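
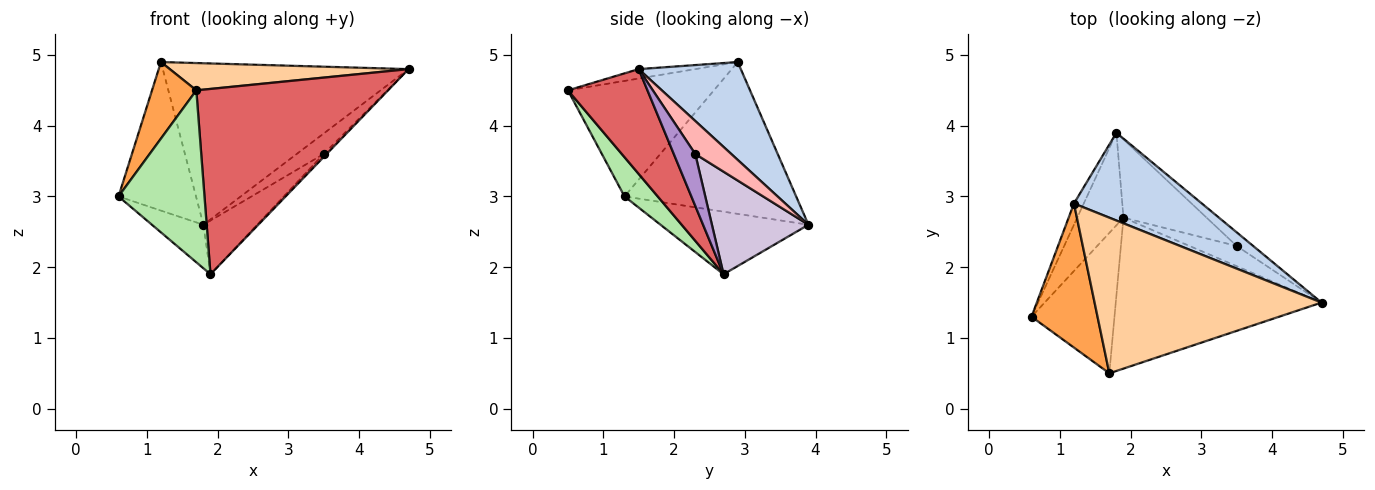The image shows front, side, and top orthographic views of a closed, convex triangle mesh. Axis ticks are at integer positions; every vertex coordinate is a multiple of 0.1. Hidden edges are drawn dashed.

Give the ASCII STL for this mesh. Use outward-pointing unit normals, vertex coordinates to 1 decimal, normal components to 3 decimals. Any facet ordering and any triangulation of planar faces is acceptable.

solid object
 facet normal -0.910 0.411 -0.059
  outer loop
   vertex 1.2 2.9 4.9
   vertex 1.8 3.9 2.6
   vertex 0.6 1.3 3.0
  endloop
 endfacet
 facet normal 0.343 0.825 0.448
  outer loop
   vertex 1.2 2.9 4.9
   vertex 4.7 1.5 4.8
   vertex 1.8 3.9 2.6
  endloop
 endfacet
 facet normal -0.840 -0.255 0.480
  outer loop
   vertex 1.7 0.5 4.5
   vertex 1.2 2.9 4.9
   vertex 0.6 1.3 3.0
  endloop
 endfacet
 facet normal -0.041 -0.173 0.984
  outer loop
   vertex 1.7 0.5 4.5
   vertex 4.7 1.5 4.8
   vertex 1.2 2.9 4.9
  endloop
 endfacet
 facet normal -0.774 0.269 -0.572
  outer loop
   vertex 1.9 2.7 1.9
   vertex 0.6 1.3 3.0
   vertex 1.8 3.9 2.6
  endloop
 endfacet
 facet normal 0.287 -0.742 -0.606
  outer loop
   vertex 1.9 2.7 1.9
   vertex 1.7 0.5 4.5
   vertex 0.6 1.3 3.0
  endloop
 endfacet
 facet normal 0.306 -0.738 -0.601
  outer loop
   vertex 1.9 2.7 1.9
   vertex 4.7 1.5 4.8
   vertex 1.7 0.5 4.5
  endloop
 endfacet
 facet normal 0.743 0.557 -0.371
  outer loop
   vertex 3.5 2.3 3.6
   vertex 1.8 3.9 2.6
   vertex 4.7 1.5 4.8
  endloop
 endfacet
 facet normal 0.736 0.100 -0.669
  outer loop
   vertex 3.5 2.3 3.6
   vertex 4.7 1.5 4.8
   vertex 1.9 2.7 1.9
  endloop
 endfacet
 facet normal 0.713 0.397 -0.578
  outer loop
   vertex 3.5 2.3 3.6
   vertex 1.9 2.7 1.9
   vertex 1.8 3.9 2.6
  endloop
 endfacet
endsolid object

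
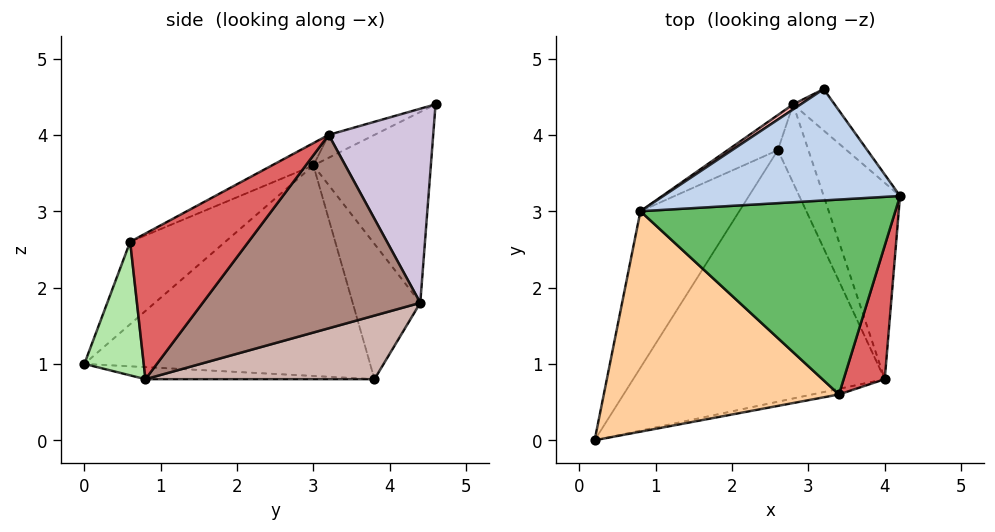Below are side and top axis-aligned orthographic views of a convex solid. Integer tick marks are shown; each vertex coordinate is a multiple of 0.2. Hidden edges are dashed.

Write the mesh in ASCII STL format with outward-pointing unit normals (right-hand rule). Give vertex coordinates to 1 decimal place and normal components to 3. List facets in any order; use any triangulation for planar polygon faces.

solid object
 facet normal -0.048 -0.022 -0.999
  outer loop
   vertex 4.0 0.8 0.8
   vertex 0.2 0.0 1.0
   vertex 2.6 3.8 0.8
  endloop
 endfacet
 facet normal -0.091 -0.333 0.939
  outer loop
   vertex 0.8 3.0 3.6
   vertex 4.2 3.2 4.0
   vertex 3.2 4.6 4.4
  endloop
 endfacet
 facet normal -0.793 0.481 -0.372
  outer loop
   vertex 0.8 3.0 3.6
   vertex 2.6 3.8 0.8
   vertex 0.2 0.0 1.0
  endloop
 endfacet
 facet normal -0.265 -0.601 0.754
  outer loop
   vertex 3.4 0.6 2.6
   vertex 0.8 3.0 3.6
   vertex 0.2 0.0 1.0
  endloop
 endfacet
 facet normal -0.078 -0.454 0.888
  outer loop
   vertex 3.4 0.6 2.6
   vertex 4.2 3.2 4.0
   vertex 0.8 3.0 3.6
  endloop
 endfacet
 facet normal 0.204 -0.978 -0.041
  outer loop
   vertex 3.4 0.6 2.6
   vertex 0.2 0.0 1.0
   vertex 4.0 0.8 0.8
  endloop
 endfacet
 facet normal 0.880 -0.405 0.248
  outer loop
   vertex 3.4 0.6 2.6
   vertex 4.0 0.8 0.8
   vertex 4.2 3.2 4.0
  endloop
 endfacet
 facet normal -0.560 0.828 0.022
  outer loop
   vertex 2.8 4.4 1.8
   vertex 0.8 3.0 3.6
   vertex 3.2 4.6 4.4
  endloop
 endfacet
 facet normal -0.700 0.666 -0.260
  outer loop
   vertex 2.8 4.4 1.8
   vertex 2.6 3.8 0.8
   vertex 0.8 3.0 3.6
  endloop
 endfacet
 facet normal 0.779 0.604 -0.166
  outer loop
   vertex 2.8 4.4 1.8
   vertex 3.2 4.6 4.4
   vertex 4.2 3.2 4.0
  endloop
 endfacet
 facet normal 0.860 0.381 -0.339
  outer loop
   vertex 2.8 4.4 1.8
   vertex 4.2 3.2 4.0
   vertex 4.0 0.8 0.8
  endloop
 endfacet
 facet normal 0.831 0.388 -0.399
  outer loop
   vertex 2.8 4.4 1.8
   vertex 4.0 0.8 0.8
   vertex 2.6 3.8 0.8
  endloop
 endfacet
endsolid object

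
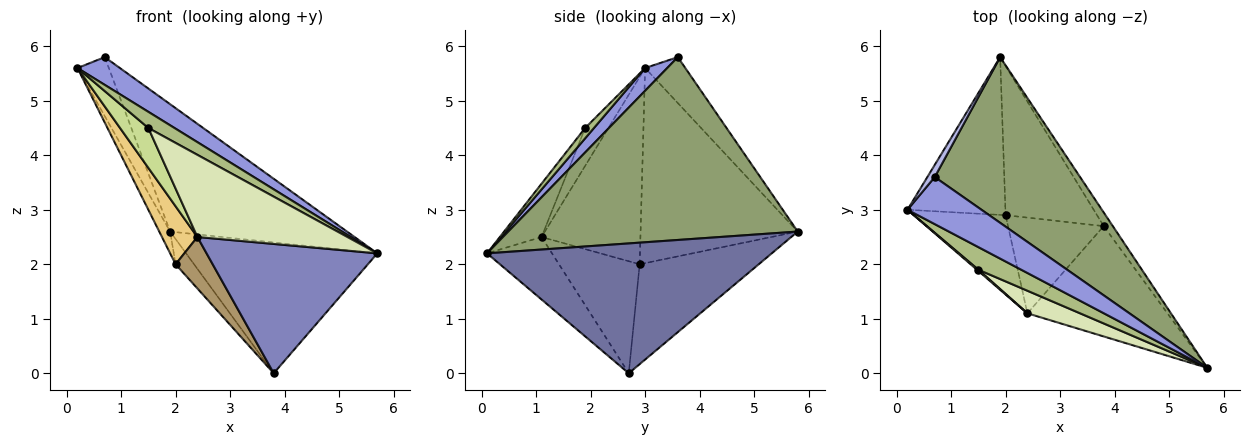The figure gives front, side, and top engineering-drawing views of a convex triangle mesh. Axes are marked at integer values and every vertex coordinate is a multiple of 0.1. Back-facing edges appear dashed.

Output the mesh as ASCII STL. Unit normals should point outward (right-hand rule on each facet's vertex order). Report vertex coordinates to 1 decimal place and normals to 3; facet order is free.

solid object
 facet normal 0.829 0.557 -0.058
  outer loop
   vertex 3.8 2.7 0.0
   vertex 1.9 5.8 2.6
   vertex 5.7 0.1 2.2
  endloop
 endfacet
 facet normal -0.278 -0.731 -0.623
  outer loop
   vertex 2.4 1.1 2.5
   vertex 3.8 2.7 0.0
   vertex 5.7 0.1 2.2
  endloop
 endfacet
 facet normal 0.256 -0.491 0.833
  outer loop
   vertex 0.7 3.6 5.8
   vertex 0.2 3.0 5.6
   vertex 5.7 0.1 2.2
  endloop
 endfacet
 facet normal -0.782 0.610 0.126
  outer loop
   vertex 0.7 3.6 5.8
   vertex 1.9 5.8 2.6
   vertex 0.2 3.0 5.6
  endloop
 endfacet
 facet normal 0.706 0.431 0.561
  outer loop
   vertex 0.7 3.6 5.8
   vertex 5.7 0.1 2.2
   vertex 1.9 5.8 2.6
  endloop
 endfacet
 facet normal 0.193 -0.571 0.798
  outer loop
   vertex 1.5 1.9 4.5
   vertex 5.7 0.1 2.2
   vertex 0.2 3.0 5.6
  endloop
 endfacet
 facet normal -0.634 -0.773 0.024
  outer loop
   vertex 1.5 1.9 4.5
   vertex 0.2 3.0 5.6
   vertex 2.4 1.1 2.5
  endloop
 endfacet
 facet normal -0.259 -0.931 0.256
  outer loop
   vertex 1.5 1.9 4.5
   vertex 2.4 1.1 2.5
   vertex 5.7 0.1 2.2
  endloop
 endfacet
 facet normal -0.718 -0.330 -0.613
  outer loop
   vertex 2.0 2.9 2.0
   vertex 3.8 2.7 0.0
   vertex 2.4 1.1 2.5
  endloop
 endfacet
 facet normal -0.733 0.114 -0.671
  outer loop
   vertex 2.0 2.9 2.0
   vertex 1.9 5.8 2.6
   vertex 3.8 2.7 0.0
  endloop
 endfacet
 facet normal -0.855 -0.306 -0.419
  outer loop
   vertex 2.0 2.9 2.0
   vertex 2.4 1.1 2.5
   vertex 0.2 3.0 5.6
  endloop
 endfacet
 facet normal -0.892 0.062 -0.448
  outer loop
   vertex 2.0 2.9 2.0
   vertex 0.2 3.0 5.6
   vertex 1.9 5.8 2.6
  endloop
 endfacet
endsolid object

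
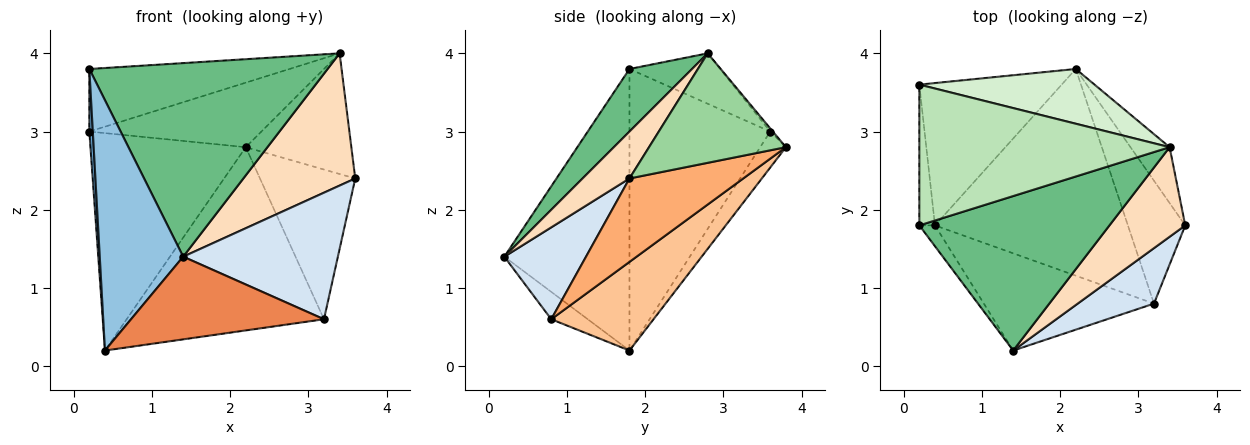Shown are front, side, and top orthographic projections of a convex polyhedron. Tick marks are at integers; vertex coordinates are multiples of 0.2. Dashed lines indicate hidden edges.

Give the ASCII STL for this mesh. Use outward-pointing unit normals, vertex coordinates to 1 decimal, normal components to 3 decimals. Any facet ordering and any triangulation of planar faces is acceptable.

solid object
 facet normal -0.998 -0.025 -0.055
  outer loop
   vertex 0.2 1.8 3.8
   vertex 0.2 3.6 3.0
   vertex 0.4 1.8 0.2
  endloop
 endfacet
 facet normal -0.831 -0.554 -0.046
  outer loop
   vertex 0.2 1.8 3.8
   vertex 0.4 1.8 0.2
   vertex 1.4 0.2 1.4
  endloop
 endfacet
 facet normal -0.137 0.829 -0.543
  outer loop
   vertex 2.2 3.8 2.8
   vertex 0.4 1.8 0.2
   vertex 0.2 3.6 3.0
  endloop
 endfacet
 facet normal 0.435 -0.825 0.361
  outer loop
   vertex 3.2 0.8 0.6
   vertex 3.6 1.8 2.4
   vertex 1.4 0.2 1.4
  endloop
 endfacet
 facet normal -0.122 -0.643 -0.756
  outer loop
   vertex 3.2 0.8 0.6
   vertex 1.4 0.2 1.4
   vertex 0.4 1.8 0.2
  endloop
 endfacet
 facet normal 0.678 0.568 -0.466
  outer loop
   vertex 3.2 0.8 0.6
   vertex 2.2 3.8 2.8
   vertex 3.6 1.8 2.4
  endloop
 endfacet
 facet normal 0.325 0.627 -0.708
  outer loop
   vertex 3.2 0.8 0.6
   vertex 0.4 1.8 0.2
   vertex 2.2 3.8 2.8
  endloop
 endfacet
 facet normal 0.328 -0.782 0.530
  outer loop
   vertex 3.4 2.8 4.0
   vertex 1.4 0.2 1.4
   vertex 3.6 1.8 2.4
  endloop
 endfacet
 facet normal 0.201 -0.766 0.611
  outer loop
   vertex 3.4 2.8 4.0
   vertex 0.2 1.8 3.8
   vertex 1.4 0.2 1.4
  endloop
 endfacet
 facet normal 0.762 0.588 -0.272
  outer loop
   vertex 3.4 2.8 4.0
   vertex 3.6 1.8 2.4
   vertex 2.2 3.8 2.8
  endloop
 endfacet
 facet normal -0.181 0.399 0.899
  outer loop
   vertex 3.4 2.8 4.0
   vertex 0.2 3.6 3.0
   vertex 0.2 1.8 3.8
  endloop
 endfacet
 facet normal -0.012 0.762 0.647
  outer loop
   vertex 3.4 2.8 4.0
   vertex 2.2 3.8 2.8
   vertex 0.2 3.6 3.0
  endloop
 endfacet
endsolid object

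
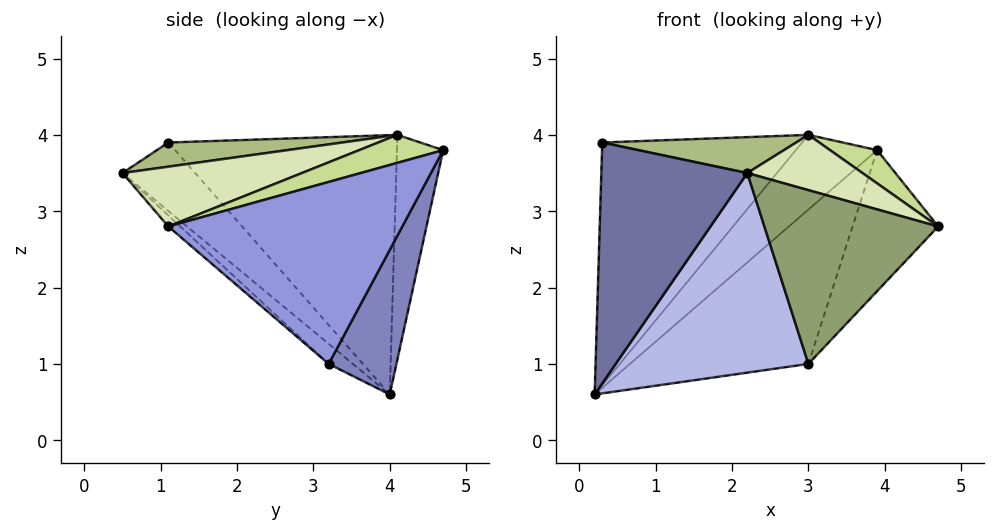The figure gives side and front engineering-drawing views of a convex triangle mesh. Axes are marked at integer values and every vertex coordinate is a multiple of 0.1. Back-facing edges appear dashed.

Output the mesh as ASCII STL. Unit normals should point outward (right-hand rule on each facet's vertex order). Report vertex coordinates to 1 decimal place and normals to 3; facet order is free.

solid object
 facet normal -0.352 -0.708 -0.612
  outer loop
   vertex 0.3 1.1 3.9
   vertex 0.2 4.0 0.6
   vertex 2.2 0.5 3.5
  endloop
 endfacet
 facet normal 0.302 0.796 -0.524
  outer loop
   vertex 3.0 3.2 1.0
   vertex 0.2 4.0 0.6
   vertex 3.9 4.7 3.8
  endloop
 endfacet
 facet normal 0.845 0.309 -0.437
  outer loop
   vertex 3.0 3.2 1.0
   vertex 3.9 4.7 3.8
   vertex 4.7 1.1 2.8
  endloop
 endfacet
 facet normal -0.083 -0.664 -0.743
  outer loop
   vertex 3.0 3.2 1.0
   vertex 2.2 0.5 3.5
   vertex 0.2 4.0 0.6
  endloop
 endfacet
 facet normal -0.046 -0.671 -0.740
  outer loop
   vertex 3.0 3.2 1.0
   vertex 4.7 1.1 2.8
   vertex 2.2 0.5 3.5
  endloop
 endfacet
 facet normal 0.152 -0.169 0.974
  outer loop
   vertex 3.0 4.1 4.0
   vertex 0.3 1.1 3.9
   vertex 2.2 0.5 3.5
  endloop
 endfacet
 facet normal 0.329 -0.184 0.926
  outer loop
   vertex 3.0 4.1 4.0
   vertex 4.7 1.1 2.8
   vertex 3.9 4.7 3.8
  endloop
 endfacet
 facet normal 0.308 -0.198 0.931
  outer loop
   vertex 3.0 4.1 4.0
   vertex 2.2 0.5 3.5
   vertex 4.7 1.1 2.8
  endloop
 endfacet
 facet normal -0.462 0.812 0.357
  outer loop
   vertex 3.0 4.1 4.0
   vertex 3.9 4.7 3.8
   vertex 0.2 4.0 0.6
  endloop
 endfacet
 facet normal -0.646 0.564 0.515
  outer loop
   vertex 3.0 4.1 4.0
   vertex 0.2 4.0 0.6
   vertex 0.3 1.1 3.9
  endloop
 endfacet
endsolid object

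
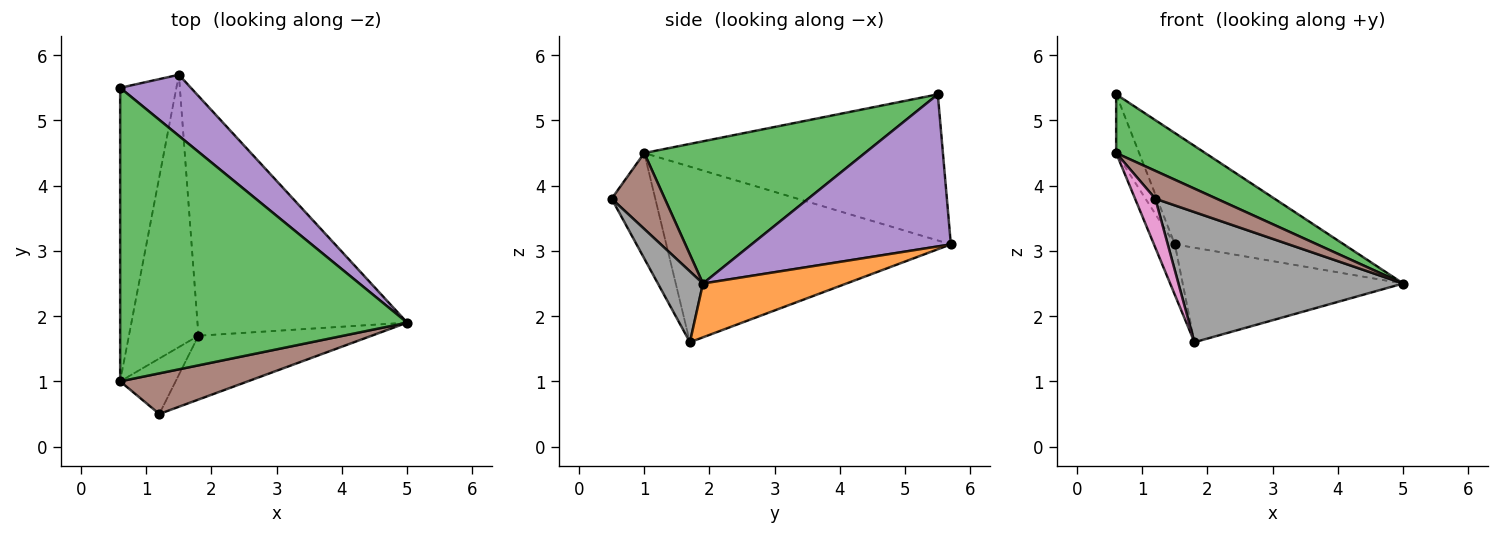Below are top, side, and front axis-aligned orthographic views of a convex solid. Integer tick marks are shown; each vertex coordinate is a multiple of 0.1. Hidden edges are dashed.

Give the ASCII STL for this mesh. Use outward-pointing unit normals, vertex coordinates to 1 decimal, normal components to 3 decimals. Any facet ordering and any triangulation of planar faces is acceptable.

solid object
 facet normal -0.928 0.068 -0.367
  outer loop
   vertex 1.8 1.7 1.6
   vertex 0.6 1.0 4.5
   vertex 1.5 5.7 3.1
  endloop
 endfacet
 facet normal 0.232 0.357 -0.905
  outer loop
   vertex 1.8 1.7 1.6
   vertex 1.5 5.7 3.1
   vertex 5.0 1.9 2.5
  endloop
 endfacet
 facet normal 0.437 -0.176 0.882
  outer loop
   vertex 0.6 5.5 5.4
   vertex 0.6 1.0 4.5
   vertex 5.0 1.9 2.5
  endloop
 endfacet
 facet normal -0.931 0.072 -0.358
  outer loop
   vertex 0.6 5.5 5.4
   vertex 1.5 5.7 3.1
   vertex 0.6 1.0 4.5
  endloop
 endfacet
 facet normal 0.719 0.609 0.334
  outer loop
   vertex 0.6 5.5 5.4
   vertex 5.0 1.9 2.5
   vertex 1.5 5.7 3.1
  endloop
 endfacet
 facet normal 0.440 -0.508 0.740
  outer loop
   vertex 1.2 0.5 3.8
   vertex 5.0 1.9 2.5
   vertex 0.6 1.0 4.5
  endloop
 endfacet
 facet normal -0.819 -0.380 -0.430
  outer loop
   vertex 1.2 0.5 3.8
   vertex 0.6 1.0 4.5
   vertex 1.8 1.7 1.6
  endloop
 endfacet
 facet normal 0.177 -0.884 -0.434
  outer loop
   vertex 1.2 0.5 3.8
   vertex 1.8 1.7 1.6
   vertex 5.0 1.9 2.5
  endloop
 endfacet
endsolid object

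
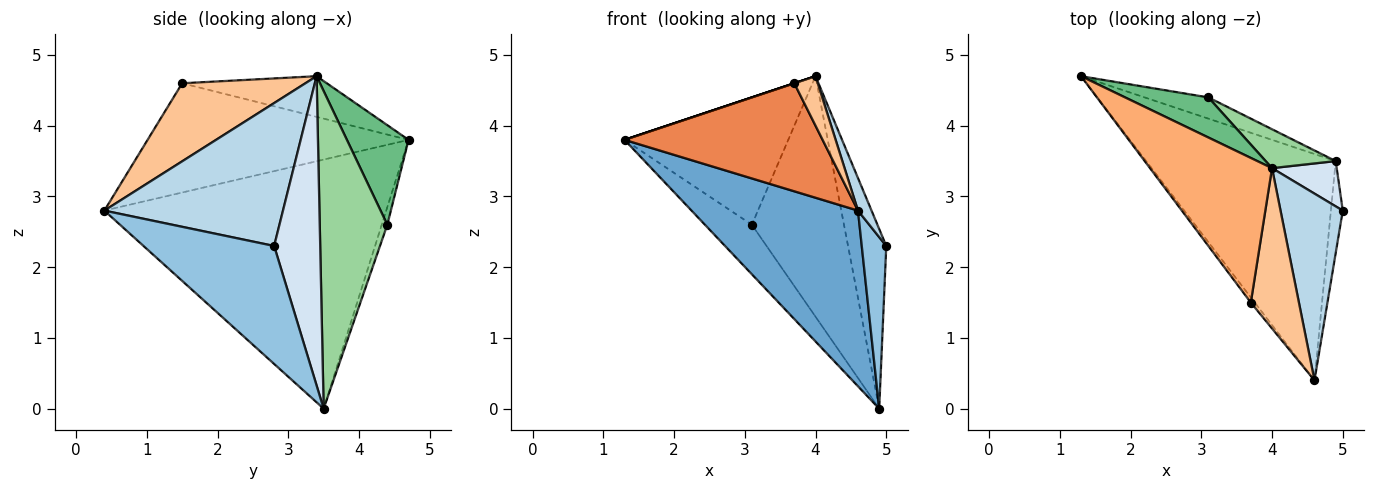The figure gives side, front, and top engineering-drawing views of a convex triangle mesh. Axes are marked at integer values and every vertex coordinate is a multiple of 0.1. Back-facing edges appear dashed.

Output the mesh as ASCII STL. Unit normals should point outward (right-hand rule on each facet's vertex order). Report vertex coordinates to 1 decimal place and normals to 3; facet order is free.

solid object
 facet normal -0.720 -0.425 -0.548
  outer loop
   vertex 4.9 3.5 0.0
   vertex 4.6 0.4 2.8
   vertex 1.3 4.7 3.8
  endloop
 endfacet
 facet normal 0.978 -0.184 -0.098
  outer loop
   vertex 4.9 3.5 0.0
   vertex 5.0 2.8 2.3
   vertex 4.6 0.4 2.8
  endloop
 endfacet
 facet normal 0.915 -0.069 0.398
  outer loop
   vertex 4.0 3.4 4.7
   vertex 4.6 0.4 2.8
   vertex 5.0 2.8 2.3
  endloop
 endfacet
 facet normal 0.760 0.631 0.159
  outer loop
   vertex 4.0 3.4 4.7
   vertex 5.0 2.8 2.3
   vertex 4.9 3.5 0.0
  endloop
 endfacet
 facet normal -0.796 -0.604 -0.029
  outer loop
   vertex 3.7 1.5 4.6
   vertex 1.3 4.7 3.8
   vertex 4.6 0.4 2.8
  endloop
 endfacet
 facet normal -0.316 0.000 0.949
  outer loop
   vertex 3.7 1.5 4.6
   vertex 4.0 3.4 4.7
   vertex 1.3 4.7 3.8
  endloop
 endfacet
 facet normal 0.840 -0.160 0.518
  outer loop
   vertex 3.7 1.5 4.6
   vertex 4.6 0.4 2.8
   vertex 4.0 3.4 4.7
  endloop
 endfacet
 facet normal -0.109 0.914 -0.392
  outer loop
   vertex 3.1 4.4 2.6
   vertex 4.9 3.5 0.0
   vertex 1.3 4.7 3.8
  endloop
 endfacet
 facet normal 0.338 0.898 0.283
  outer loop
   vertex 3.1 4.4 2.6
   vertex 1.3 4.7 3.8
   vertex 4.0 3.4 4.7
  endloop
 endfacet
 facet normal 0.587 0.800 0.129
  outer loop
   vertex 3.1 4.4 2.6
   vertex 4.0 3.4 4.7
   vertex 4.9 3.5 0.0
  endloop
 endfacet
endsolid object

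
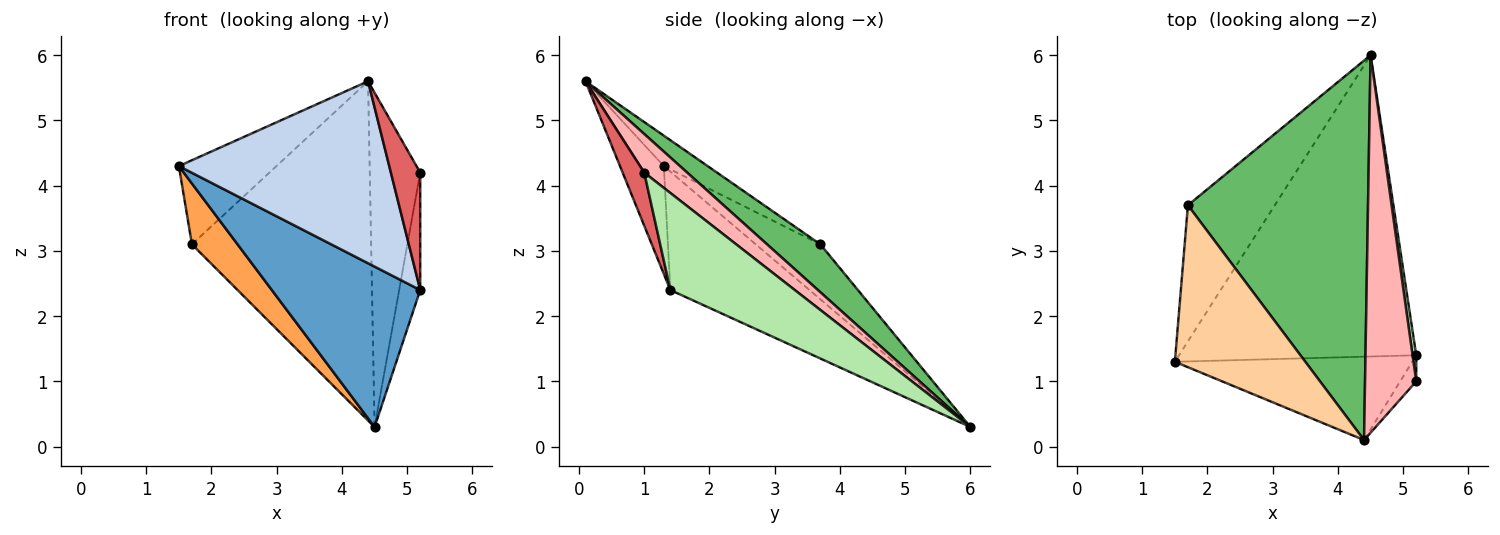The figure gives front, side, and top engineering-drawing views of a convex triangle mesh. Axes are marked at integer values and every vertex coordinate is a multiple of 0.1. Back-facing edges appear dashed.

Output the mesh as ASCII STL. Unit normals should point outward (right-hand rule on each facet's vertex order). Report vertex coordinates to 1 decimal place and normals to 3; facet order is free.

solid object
 facet normal -0.403 -0.430 -0.808
  outer loop
   vertex 4.5 6.0 0.3
   vertex 5.2 1.4 2.4
   vertex 1.5 1.3 4.3
  endloop
 endfacet
 facet normal -0.186 -0.893 -0.409
  outer loop
   vertex 4.4 0.1 5.6
   vertex 1.5 1.3 4.3
   vertex 5.2 1.4 2.4
  endloop
 endfacet
 facet normal -0.500 -0.354 -0.791
  outer loop
   vertex 1.7 3.7 3.1
   vertex 4.5 6.0 0.3
   vertex 1.5 1.3 4.3
  endloop
 endfacet
 facet normal -0.203 0.451 0.869
  outer loop
   vertex 1.7 3.7 3.1
   vertex 1.5 1.3 4.3
   vertex 4.4 0.1 5.6
  endloop
 endfacet
 facet normal 0.194 0.654 0.731
  outer loop
   vertex 1.7 3.7 3.1
   vertex 4.4 0.1 5.6
   vertex 4.5 6.0 0.3
  endloop
 endfacet
 facet normal 0.985 0.167 0.037
  outer loop
   vertex 5.2 1.0 4.2
   vertex 5.2 1.4 2.4
   vertex 4.5 6.0 0.3
  endloop
 endfacet
 facet normal 0.584 -0.793 -0.176
  outer loop
   vertex 5.2 1.0 4.2
   vertex 4.4 0.1 5.6
   vertex 5.2 1.4 2.4
  endloop
 endfacet
 facet normal 0.491 0.577 0.652
  outer loop
   vertex 5.2 1.0 4.2
   vertex 4.5 6.0 0.3
   vertex 4.4 0.1 5.6
  endloop
 endfacet
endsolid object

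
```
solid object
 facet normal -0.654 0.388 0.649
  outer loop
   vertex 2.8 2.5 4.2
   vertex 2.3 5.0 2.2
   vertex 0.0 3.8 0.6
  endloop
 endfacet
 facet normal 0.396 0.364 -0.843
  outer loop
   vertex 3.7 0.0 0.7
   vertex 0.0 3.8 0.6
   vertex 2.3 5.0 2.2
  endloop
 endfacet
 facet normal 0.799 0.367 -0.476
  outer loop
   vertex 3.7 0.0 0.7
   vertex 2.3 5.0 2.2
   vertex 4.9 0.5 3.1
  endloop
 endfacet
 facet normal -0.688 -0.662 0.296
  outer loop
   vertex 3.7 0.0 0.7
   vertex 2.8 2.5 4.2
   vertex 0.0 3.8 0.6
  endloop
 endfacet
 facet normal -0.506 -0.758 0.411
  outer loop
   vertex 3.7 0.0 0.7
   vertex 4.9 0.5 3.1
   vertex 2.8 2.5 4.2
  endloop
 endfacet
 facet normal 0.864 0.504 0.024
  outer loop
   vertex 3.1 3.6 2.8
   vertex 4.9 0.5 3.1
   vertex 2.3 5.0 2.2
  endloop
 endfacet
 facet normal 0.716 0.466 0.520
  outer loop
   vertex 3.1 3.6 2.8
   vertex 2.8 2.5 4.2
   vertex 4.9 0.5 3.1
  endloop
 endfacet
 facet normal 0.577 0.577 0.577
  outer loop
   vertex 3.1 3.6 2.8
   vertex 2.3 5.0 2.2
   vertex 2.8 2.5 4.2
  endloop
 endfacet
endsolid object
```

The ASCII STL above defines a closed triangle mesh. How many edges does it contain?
12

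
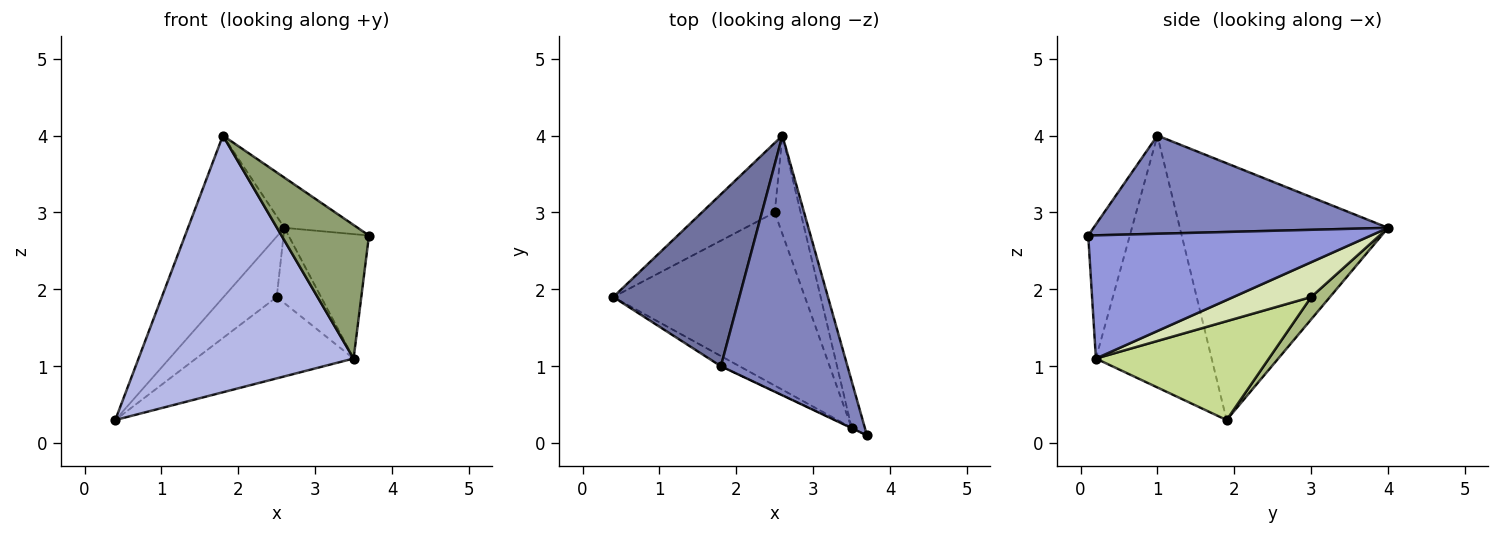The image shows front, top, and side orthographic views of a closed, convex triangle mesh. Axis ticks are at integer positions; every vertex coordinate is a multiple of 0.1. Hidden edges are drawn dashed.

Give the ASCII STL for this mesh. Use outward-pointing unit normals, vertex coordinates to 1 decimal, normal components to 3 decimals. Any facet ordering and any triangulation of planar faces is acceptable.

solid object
 facet normal -0.829 0.384 0.407
  outer loop
   vertex 1.8 1.0 4.0
   vertex 2.6 4.0 2.8
   vertex 0.4 1.9 0.3
  endloop
 endfacet
 facet normal 0.606 0.151 0.781
  outer loop
   vertex 1.8 1.0 4.0
   vertex 3.7 0.1 2.7
   vertex 2.6 4.0 2.8
  endloop
 endfacet
 facet normal 0.957 0.272 -0.103
  outer loop
   vertex 3.5 0.2 1.1
   vertex 2.6 4.0 2.8
   vertex 3.7 0.1 2.7
  endloop
 endfacet
 facet normal -0.474 -0.880 -0.035
  outer loop
   vertex 3.5 0.2 1.1
   vertex 1.8 1.0 4.0
   vertex 0.4 1.9 0.3
  endloop
 endfacet
 facet normal -0.430 -0.903 -0.003
  outer loop
   vertex 3.5 0.2 1.1
   vertex 3.7 0.1 2.7
   vertex 1.8 1.0 4.0
  endloop
 endfacet
 facet normal 0.225 0.639 -0.735
  outer loop
   vertex 2.5 3.0 1.9
   vertex 0.4 1.9 0.3
   vertex 2.6 4.0 2.8
  endloop
 endfacet
 facet normal 0.423 0.385 -0.820
  outer loop
   vertex 2.5 3.0 1.9
   vertex 3.5 0.2 1.1
   vertex 0.4 1.9 0.3
  endloop
 endfacet
 facet normal 0.730 0.416 -0.543
  outer loop
   vertex 2.5 3.0 1.9
   vertex 2.6 4.0 2.8
   vertex 3.5 0.2 1.1
  endloop
 endfacet
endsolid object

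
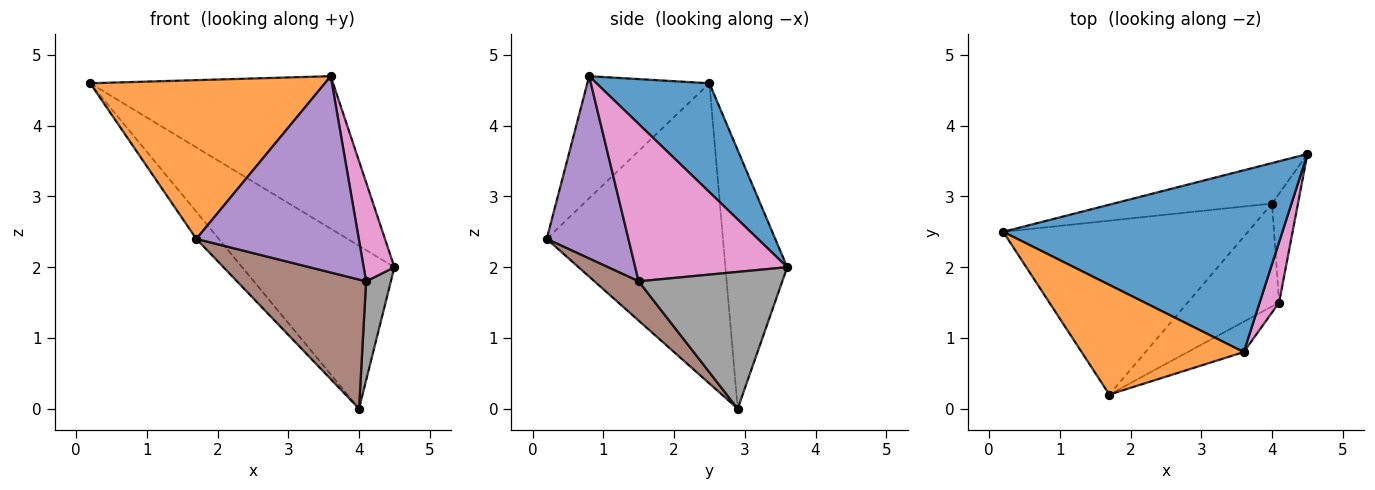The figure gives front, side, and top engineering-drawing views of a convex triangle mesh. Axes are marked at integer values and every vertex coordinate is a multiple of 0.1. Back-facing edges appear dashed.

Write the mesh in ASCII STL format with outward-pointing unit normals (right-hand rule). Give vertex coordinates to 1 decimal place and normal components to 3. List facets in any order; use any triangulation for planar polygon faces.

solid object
 facet normal 0.286 0.616 0.734
  outer loop
   vertex 3.6 0.8 4.7
   vertex 4.5 3.6 2.0
   vertex 0.2 2.5 4.6
  endloop
 endfacet
 facet normal -0.394 -0.756 0.522
  outer loop
   vertex 3.6 0.8 4.7
   vertex 0.2 2.5 4.6
   vertex 1.7 0.2 2.4
  endloop
 endfacet
 facet normal -0.367 0.903 -0.224
  outer loop
   vertex 4.0 2.9 0.0
   vertex 0.2 2.5 4.6
   vertex 4.5 3.6 2.0
  endloop
 endfacet
 facet normal -0.771 0.098 -0.629
  outer loop
   vertex 4.0 2.9 0.0
   vertex 1.7 0.2 2.4
   vertex 0.2 2.5 4.6
  endloop
 endfacet
 facet normal 0.445 -0.885 -0.137
  outer loop
   vertex 4.1 1.5 1.8
   vertex 3.6 0.8 4.7
   vertex 1.7 0.2 2.4
  endloop
 endfacet
 facet normal 0.259 -0.755 -0.602
  outer loop
   vertex 4.1 1.5 1.8
   vertex 1.7 0.2 2.4
   vertex 4.0 2.9 0.0
  endloop
 endfacet
 facet normal 0.973 -0.197 0.120
  outer loop
   vertex 4.1 1.5 1.8
   vertex 4.5 3.6 2.0
   vertex 3.6 0.8 4.7
  endloop
 endfacet
 facet normal 0.969 -0.167 -0.184
  outer loop
   vertex 4.1 1.5 1.8
   vertex 4.0 2.9 0.0
   vertex 4.5 3.6 2.0
  endloop
 endfacet
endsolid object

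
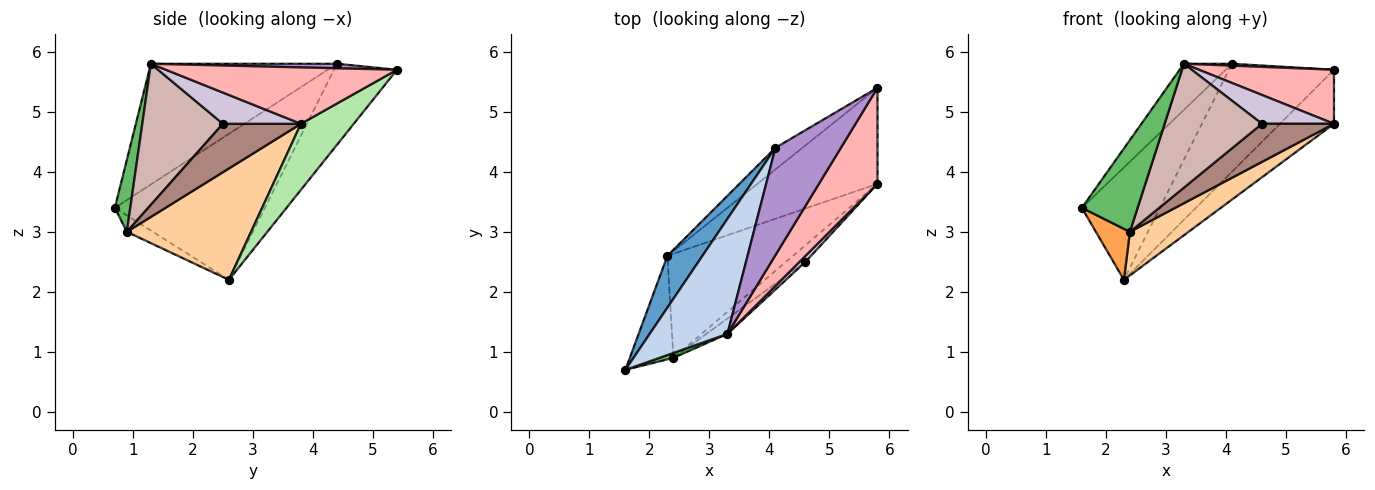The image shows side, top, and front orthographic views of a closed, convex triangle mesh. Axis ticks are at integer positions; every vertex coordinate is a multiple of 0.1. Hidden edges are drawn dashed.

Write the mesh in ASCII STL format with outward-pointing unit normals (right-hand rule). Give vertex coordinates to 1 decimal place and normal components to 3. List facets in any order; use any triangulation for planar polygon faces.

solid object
 facet normal -0.868 0.451 0.208
  outer loop
   vertex 2.3 2.6 2.2
   vertex 1.6 0.7 3.4
   vertex 4.1 4.4 5.8
  endloop
 endfacet
 facet normal -0.822 0.212 0.529
  outer loop
   vertex 3.3 1.3 5.8
   vertex 4.1 4.4 5.8
   vertex 1.6 0.7 3.4
  endloop
 endfacet
 facet normal -0.320 -0.419 -0.850
  outer loop
   vertex 2.4 0.9 3.0
   vertex 1.6 0.7 3.4
   vertex 2.3 2.6 2.2
  endloop
 endfacet
 facet normal 0.633 -0.299 -0.714
  outer loop
   vertex 2.4 0.9 3.0
   vertex 2.3 2.6 2.2
   vertex 5.8 3.8 4.8
  endloop
 endfacet
 facet normal 0.267 -0.962 0.052
  outer loop
   vertex 2.4 0.9 3.0
   vertex 3.3 1.3 5.8
   vertex 1.6 0.7 3.4
  endloop
 endfacet
 facet normal 0.432 0.442 -0.786
  outer loop
   vertex 5.8 5.4 5.7
   vertex 5.8 3.8 4.8
   vertex 2.3 2.6 2.2
  endloop
 endfacet
 facet normal -0.507 0.845 -0.169
  outer loop
   vertex 5.8 5.4 5.7
   vertex 2.3 2.6 2.2
   vertex 4.1 4.4 5.8
  endloop
 endfacet
 facet normal 0.643 -0.376 0.668
  outer loop
   vertex 5.8 5.4 5.7
   vertex 3.3 1.3 5.8
   vertex 5.8 3.8 4.8
  endloop
 endfacet
 facet normal 0.069 -0.018 0.997
  outer loop
   vertex 5.8 5.4 5.7
   vertex 4.1 4.4 5.8
   vertex 3.3 1.3 5.8
  endloop
 endfacet
 facet normal 0.728 -0.672 0.140
  outer loop
   vertex 4.6 2.5 4.8
   vertex 5.8 3.8 4.8
   vertex 3.3 1.3 5.8
  endloop
 endfacet
 facet normal 0.705 -0.651 -0.283
  outer loop
   vertex 4.6 2.5 4.8
   vertex 2.4 0.9 3.0
   vertex 5.8 3.8 4.8
  endloop
 endfacet
 facet normal 0.635 -0.767 -0.095
  outer loop
   vertex 4.6 2.5 4.8
   vertex 3.3 1.3 5.8
   vertex 2.4 0.9 3.0
  endloop
 endfacet
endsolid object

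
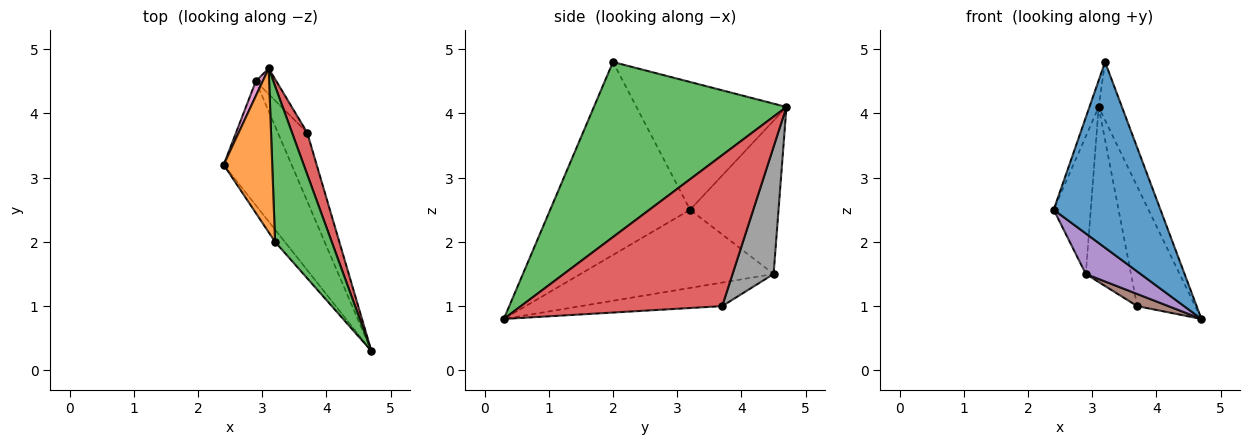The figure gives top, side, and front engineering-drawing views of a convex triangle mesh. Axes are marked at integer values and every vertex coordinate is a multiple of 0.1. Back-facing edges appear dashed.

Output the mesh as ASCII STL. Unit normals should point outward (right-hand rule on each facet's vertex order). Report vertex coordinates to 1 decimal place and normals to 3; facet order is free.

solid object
 facet normal -0.794 -0.606 -0.040
  outer loop
   vertex 3.2 2.0 4.8
   vertex 2.4 3.2 2.5
   vertex 4.7 0.3 0.8
  endloop
 endfacet
 facet normal -0.933 0.057 0.355
  outer loop
   vertex 3.2 2.0 4.8
   vertex 3.1 4.7 4.1
   vertex 2.4 3.2 2.5
  endloop
 endfacet
 facet normal 0.945 0.114 0.306
  outer loop
   vertex 3.2 2.0 4.8
   vertex 4.7 0.3 0.8
   vertex 3.1 4.7 4.1
  endloop
 endfacet
 facet normal 0.956 0.276 0.096
  outer loop
   vertex 3.7 3.7 1.0
   vertex 3.1 4.7 4.1
   vertex 4.7 0.3 0.8
  endloop
 endfacet
 facet normal -0.738 -0.209 -0.641
  outer loop
   vertex 2.9 4.5 1.5
   vertex 4.7 0.3 0.8
   vertex 2.4 3.2 2.5
  endloop
 endfacet
 facet normal -0.620 -0.137 -0.773
  outer loop
   vertex 2.9 4.5 1.5
   vertex 3.7 3.7 1.0
   vertex 4.7 0.3 0.8
  endloop
 endfacet
 facet normal -0.922 0.386 0.041
  outer loop
   vertex 2.9 4.5 1.5
   vertex 2.4 3.2 2.5
   vertex 3.1 4.7 4.1
  endloop
 endfacet
 facet normal 0.668 0.736 -0.108
  outer loop
   vertex 2.9 4.5 1.5
   vertex 3.1 4.7 4.1
   vertex 3.7 3.7 1.0
  endloop
 endfacet
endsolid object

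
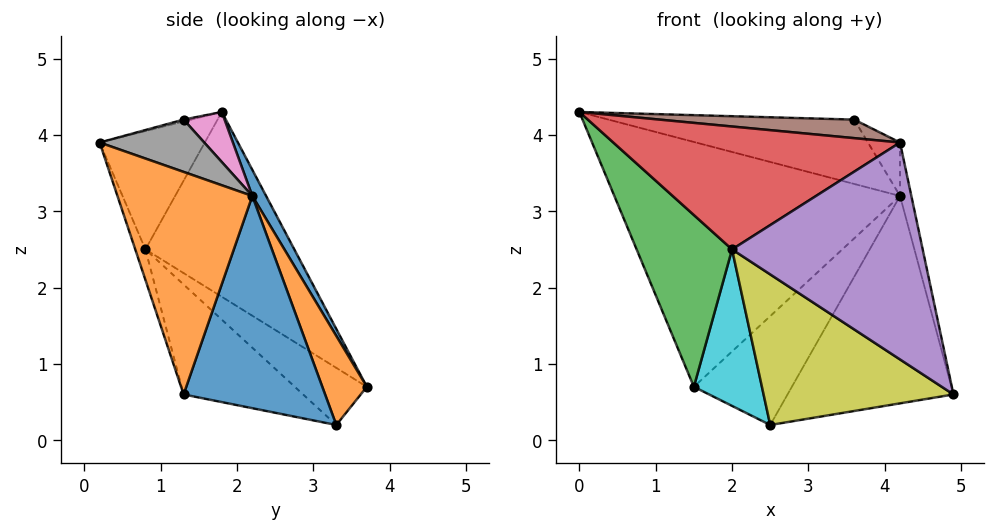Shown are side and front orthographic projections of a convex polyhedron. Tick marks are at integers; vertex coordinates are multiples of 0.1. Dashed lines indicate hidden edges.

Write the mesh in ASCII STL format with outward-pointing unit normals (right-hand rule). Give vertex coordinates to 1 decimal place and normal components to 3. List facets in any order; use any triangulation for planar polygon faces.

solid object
 facet normal 0.042 0.876 0.480
  outer loop
   vertex 4.2 2.2 3.2
   vertex 1.5 3.7 0.7
   vertex 0.0 1.8 4.3
  endloop
 endfacet
 facet normal 0.969 0.081 0.233
  outer loop
   vertex 4.2 2.2 3.2
   vertex 4.2 0.2 3.9
   vertex 4.9 1.3 0.6
  endloop
 endfacet
 facet normal -0.711 -0.455 -0.536
  outer loop
   vertex 2.0 0.8 2.5
   vertex 0.0 1.8 4.3
   vertex 1.5 3.7 0.7
  endloop
 endfacet
 facet normal -0.341 -0.930 0.138
  outer loop
   vertex 2.0 0.8 2.5
   vertex 4.2 0.2 3.9
   vertex 0.0 1.8 4.3
  endloop
 endfacet
 facet normal -0.050 -0.944 -0.325
  outer loop
   vertex 2.0 0.8 2.5
   vertex 4.9 1.3 0.6
   vertex 4.2 0.2 3.9
  endloop
 endfacet
 facet normal -0.011 -0.268 0.963
  outer loop
   vertex 3.6 1.3 4.2
   vertex 0.0 1.8 4.3
   vertex 4.2 0.2 3.9
  endloop
 endfacet
 facet normal 0.117 0.702 0.702
  outer loop
   vertex 3.6 1.3 4.2
   vertex 4.2 2.2 3.2
   vertex 0.0 1.8 4.3
  endloop
 endfacet
 facet normal 0.733 0.225 0.642
  outer loop
   vertex 3.6 1.3 4.2
   vertex 4.2 0.2 3.9
   vertex 4.2 2.2 3.2
  endloop
 endfacet
 facet normal -0.370 -0.588 -0.719
  outer loop
   vertex 2.5 3.3 0.2
   vertex 4.9 1.3 0.6
   vertex 2.0 0.8 2.5
  endloop
 endfacet
 facet normal -0.539 -0.509 -0.671
  outer loop
   vertex 2.5 3.3 0.2
   vertex 2.0 0.8 2.5
   vertex 1.5 3.7 0.7
  endloop
 endfacet
 facet normal 0.646 0.758 -0.088
  outer loop
   vertex 2.5 3.3 0.2
   vertex 4.2 2.2 3.2
   vertex 4.9 1.3 0.6
  endloop
 endfacet
 facet normal 0.412 0.906 0.099
  outer loop
   vertex 2.5 3.3 0.2
   vertex 1.5 3.7 0.7
   vertex 4.2 2.2 3.2
  endloop
 endfacet
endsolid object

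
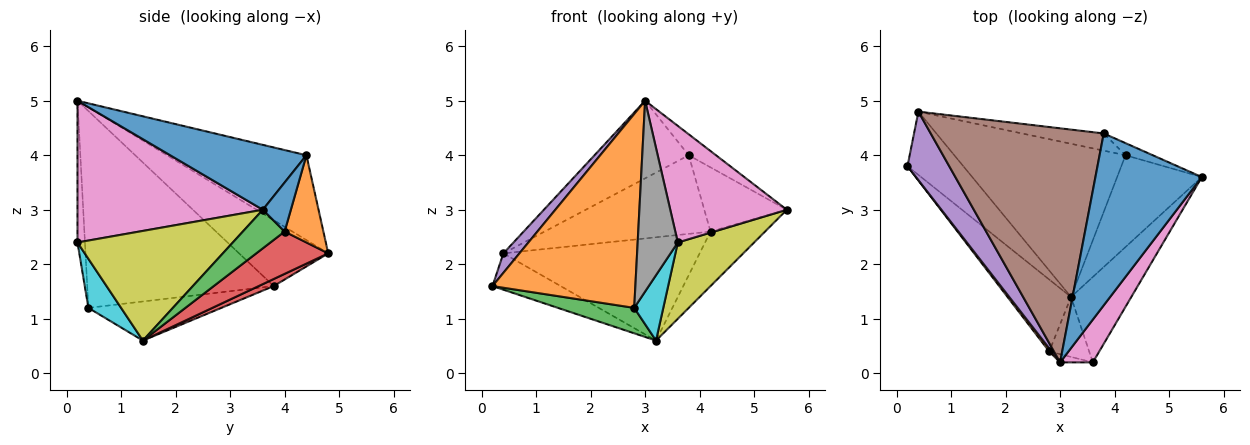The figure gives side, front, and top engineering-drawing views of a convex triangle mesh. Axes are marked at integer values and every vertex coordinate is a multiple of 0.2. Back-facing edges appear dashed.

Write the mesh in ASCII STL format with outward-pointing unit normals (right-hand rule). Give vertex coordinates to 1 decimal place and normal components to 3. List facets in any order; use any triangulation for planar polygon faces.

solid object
 facet normal 0.518 0.104 0.849
  outer loop
   vertex 3.8 4.4 4.0
   vertex 3.0 0.2 5.0
   vertex 5.6 3.6 3.0
  endloop
 endfacet
 facet normal -0.794 -0.608 0.010
  outer loop
   vertex 2.8 0.4 1.2
   vertex 3.0 0.2 5.0
   vertex 0.2 3.8 1.6
  endloop
 endfacet
 facet normal -0.502 -0.288 -0.815
  outer loop
   vertex 2.8 0.4 1.2
   vertex 0.2 3.8 1.6
   vertex 3.2 1.4 0.6
  endloop
 endfacet
 facet normal 0.109 0.495 -0.862
  outer loop
   vertex 0.4 4.8 2.2
   vertex 3.2 1.4 0.6
   vertex 0.2 3.8 1.6
  endloop
 endfacet
 facet normal -0.835 -0.150 0.529
  outer loop
   vertex 0.4 4.8 2.2
   vertex 0.2 3.8 1.6
   vertex 3.0 0.2 5.0
  endloop
 endfacet
 facet normal -0.422 0.285 0.861
  outer loop
   vertex 0.4 4.8 2.2
   vertex 3.0 0.2 5.0
   vertex 3.8 4.4 4.0
  endloop
 endfacet
 facet normal 0.831 -0.523 0.192
  outer loop
   vertex 3.6 0.2 2.4
   vertex 5.6 3.6 3.0
   vertex 3.0 0.2 5.0
  endloop
 endfacet
 facet normal -0.182 -0.982 -0.042
  outer loop
   vertex 3.6 0.2 2.4
   vertex 3.0 0.2 5.0
   vertex 2.8 0.4 1.2
  endloop
 endfacet
 facet normal 0.805 -0.395 -0.442
  outer loop
   vertex 3.6 0.2 2.4
   vertex 3.2 1.4 0.6
   vertex 5.6 3.6 3.0
  endloop
 endfacet
 facet normal 0.638 -0.567 -0.520
  outer loop
   vertex 3.6 0.2 2.4
   vertex 2.8 0.4 1.2
   vertex 3.2 1.4 0.6
  endloop
 endfacet
 facet normal 0.317 0.932 -0.176
  outer loop
   vertex 4.2 4.0 2.6
   vertex 3.8 4.4 4.0
   vertex 5.6 3.6 3.0
  endloop
 endfacet
 facet normal 0.222 0.952 -0.209
  outer loop
   vertex 4.2 4.0 2.6
   vertex 0.4 4.8 2.2
   vertex 3.8 4.4 4.0
  endloop
 endfacet
 facet normal 0.365 0.476 -0.801
  outer loop
   vertex 4.2 4.0 2.6
   vertex 5.6 3.6 3.0
   vertex 3.2 1.4 0.6
  endloop
 endfacet
 facet normal 0.201 0.548 -0.812
  outer loop
   vertex 4.2 4.0 2.6
   vertex 3.2 1.4 0.6
   vertex 0.4 4.8 2.2
  endloop
 endfacet
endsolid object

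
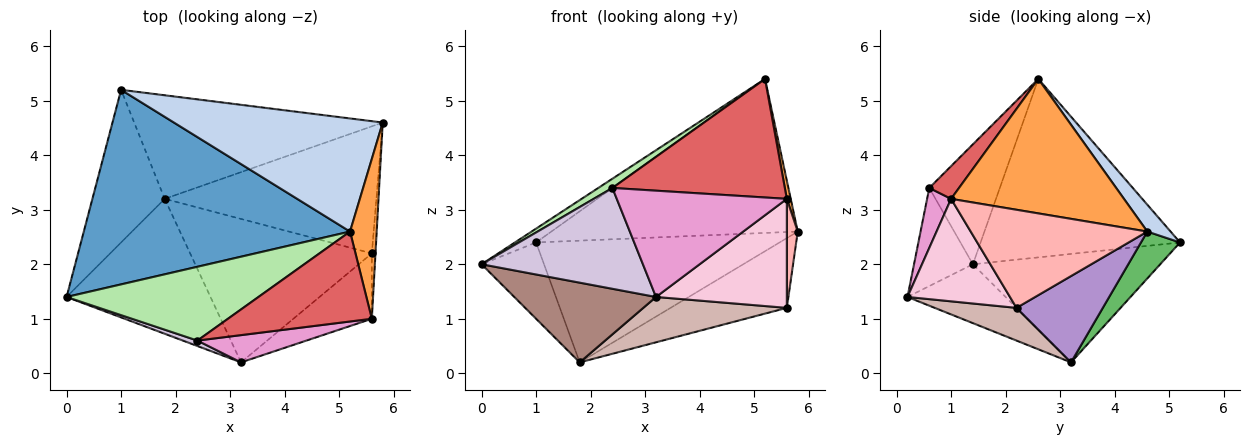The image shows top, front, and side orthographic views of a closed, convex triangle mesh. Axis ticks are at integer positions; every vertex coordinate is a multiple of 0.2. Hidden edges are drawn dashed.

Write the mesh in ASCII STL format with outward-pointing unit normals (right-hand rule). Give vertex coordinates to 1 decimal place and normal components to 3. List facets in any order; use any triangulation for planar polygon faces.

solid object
 facet normal -0.556 0.059 0.829
  outer loop
   vertex 5.2 2.6 5.4
   vertex 1.0 5.2 2.4
   vertex 0.0 1.4 2.0
  endloop
 endfacet
 facet normal 0.076 0.804 0.590
  outer loop
   vertex 5.2 2.6 5.4
   vertex 5.8 4.6 2.6
   vertex 1.0 5.2 2.4
  endloop
 endfacet
 facet normal 0.981 -0.022 0.194
  outer loop
   vertex 5.6 1.0 3.2
   vertex 5.8 4.6 2.6
   vertex 5.2 2.6 5.4
  endloop
 endfacet
 facet normal -0.802 0.267 -0.535
  outer loop
   vertex 1.8 3.2 0.2
   vertex 0.0 1.4 2.0
   vertex 1.0 5.2 2.4
  endloop
 endfacet
 facet normal 0.121 0.756 -0.643
  outer loop
   vertex 1.8 3.2 0.2
   vertex 1.0 5.2 2.4
   vertex 5.8 4.6 2.6
  endloop
 endfacet
 facet normal -0.527 -0.105 0.843
  outer loop
   vertex 2.4 0.6 3.4
   vertex 5.2 2.6 5.4
   vertex 0.0 1.4 2.0
  endloop
 endfacet
 facet normal 0.136 -0.789 0.599
  outer loop
   vertex 2.4 0.6 3.4
   vertex 5.6 1.0 3.2
   vertex 5.2 2.6 5.4
  endloop
 endfacet
 facet normal 0.997 -0.062 -0.037
  outer loop
   vertex 5.6 2.2 1.2
   vertex 5.8 4.6 2.6
   vertex 5.6 1.0 3.2
  endloop
 endfacet
 facet normal 0.337 0.453 -0.825
  outer loop
   vertex 5.6 2.2 1.2
   vertex 1.8 3.2 0.2
   vertex 5.8 4.6 2.6
  endloop
 endfacet
 facet normal -0.342 -0.938 0.051
  outer loop
   vertex 3.2 0.2 1.4
   vertex 2.4 0.6 3.4
   vertex 0.0 1.4 2.0
  endloop
 endfacet
 facet normal -0.332 -0.480 -0.812
  outer loop
   vertex 3.2 0.2 1.4
   vertex 0.0 1.4 2.0
   vertex 1.8 3.2 0.2
  endloop
 endfacet
 facet normal 0.169 -0.297 -0.940
  outer loop
   vertex 3.2 0.2 1.4
   vertex 1.8 3.2 0.2
   vertex 5.6 2.2 1.2
  endloop
 endfacet
 facet normal 0.135 -0.960 0.246
  outer loop
   vertex 3.2 0.2 1.4
   vertex 5.6 1.0 3.2
   vertex 2.4 0.6 3.4
  endloop
 endfacet
 facet normal 0.558 -0.712 -0.427
  outer loop
   vertex 3.2 0.2 1.4
   vertex 5.6 2.2 1.2
   vertex 5.6 1.0 3.2
  endloop
 endfacet
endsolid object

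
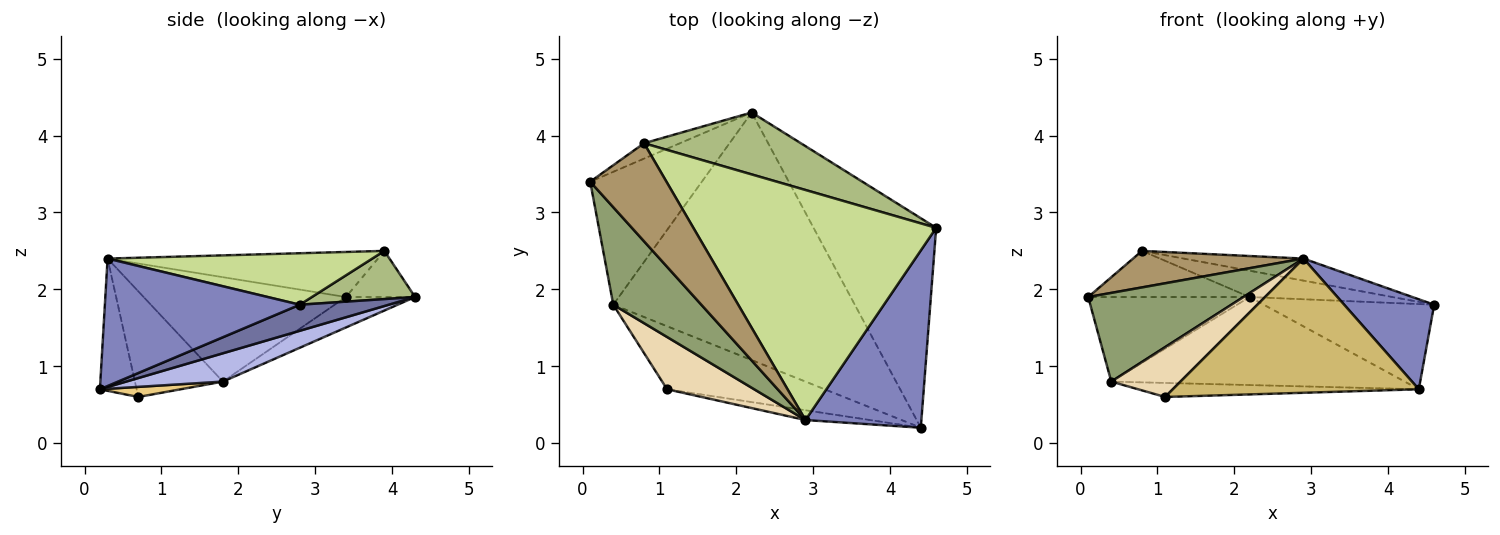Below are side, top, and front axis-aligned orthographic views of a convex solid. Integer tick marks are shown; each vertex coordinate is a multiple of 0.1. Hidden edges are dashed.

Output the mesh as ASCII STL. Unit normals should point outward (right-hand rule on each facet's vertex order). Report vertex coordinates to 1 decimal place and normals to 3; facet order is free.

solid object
 facet normal 0.193 0.370 -0.909
  outer loop
   vertex 2.2 4.3 1.9
   vertex 4.6 2.8 1.8
   vertex 4.4 0.2 0.7
  endloop
 endfacet
 facet normal 0.700 -0.323 0.637
  outer loop
   vertex 2.9 0.3 2.4
   vertex 4.4 0.2 0.7
   vertex 4.6 2.8 1.8
  endloop
 endfacet
 facet normal -0.224 0.523 -0.822
  outer loop
   vertex 0.4 1.8 0.8
   vertex 0.1 3.4 1.9
   vertex 2.2 4.3 1.9
  endloop
 endfacet
 facet normal 0.110 0.333 -0.937
  outer loop
   vertex 0.4 1.8 0.8
   vertex 2.2 4.3 1.9
   vertex 4.4 0.2 0.7
  endloop
 endfacet
 facet normal -0.659 -0.506 0.556
  outer loop
   vertex 0.4 1.8 0.8
   vertex 2.9 0.3 2.4
   vertex 0.1 3.4 1.9
  endloop
 endfacet
 facet normal 0.272 0.376 0.886
  outer loop
   vertex 0.8 3.9 2.5
   vertex 4.6 2.8 1.8
   vertex 2.2 4.3 1.9
  endloop
 endfacet
 facet normal 0.206 0.093 0.974
  outer loop
   vertex 0.8 3.9 2.5
   vertex 2.9 0.3 2.4
   vertex 4.6 2.8 1.8
  endloop
 endfacet
 facet normal -0.377 0.879 -0.293
  outer loop
   vertex 0.8 3.9 2.5
   vertex 2.2 4.3 1.9
   vertex 0.1 3.4 1.9
  endloop
 endfacet
 facet normal -0.485 -0.305 0.820
  outer loop
   vertex 0.8 3.9 2.5
   vertex 0.1 3.4 1.9
   vertex 2.9 0.3 2.4
  endloop
 endfacet
 facet normal -0.147 -0.986 -0.072
  outer loop
   vertex 1.1 0.7 0.6
   vertex 4.4 0.2 0.7
   vertex 2.9 0.3 2.4
  endloop
 endfacet
 facet normal 0.062 0.217 -0.974
  outer loop
   vertex 1.1 0.7 0.6
   vertex 0.4 1.8 0.8
   vertex 4.4 0.2 0.7
  endloop
 endfacet
 facet normal -0.659 -0.519 0.544
  outer loop
   vertex 1.1 0.7 0.6
   vertex 2.9 0.3 2.4
   vertex 0.4 1.8 0.8
  endloop
 endfacet
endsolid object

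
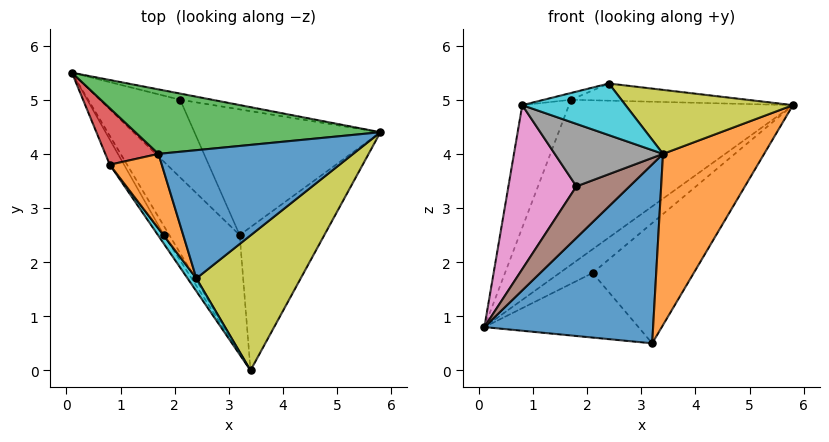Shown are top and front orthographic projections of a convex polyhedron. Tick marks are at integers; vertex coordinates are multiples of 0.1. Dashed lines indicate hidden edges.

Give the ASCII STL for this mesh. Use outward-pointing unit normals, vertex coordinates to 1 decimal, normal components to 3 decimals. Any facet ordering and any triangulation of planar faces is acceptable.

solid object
 facet normal -0.653 -0.633 -0.415
  outer loop
   vertex 3.2 2.5 0.5
   vertex 3.4 0.0 4.0
   vertex 0.1 5.5 0.8
  endloop
 endfacet
 facet normal 0.855 -0.398 -0.333
  outer loop
   vertex 3.2 2.5 0.5
   vertex 5.8 4.4 4.9
   vertex 3.4 0.0 4.0
  endloop
 endfacet
 facet normal 0.345 0.908 -0.236
  outer loop
   vertex 2.1 5.0 1.8
   vertex 0.1 5.5 0.8
   vertex 5.8 4.4 4.9
  endloop
 endfacet
 facet normal 0.478 0.562 -0.675
  outer loop
   vertex 2.1 5.0 1.8
   vertex 3.2 2.5 0.5
   vertex 0.1 5.5 0.8
  endloop
 endfacet
 facet normal 0.583 0.562 -0.587
  outer loop
   vertex 2.1 5.0 1.8
   vertex 5.8 4.4 4.9
   vertex 3.2 2.5 0.5
  endloop
 endfacet
 facet normal -0.828 -0.553 -0.097
  outer loop
   vertex 1.8 2.5 3.4
   vertex 0.1 5.5 0.8
   vertex 3.4 0.0 4.0
  endloop
 endfacet
 facet normal -0.834 -0.545 -0.084
  outer loop
   vertex 1.8 2.5 3.4
   vertex 0.8 3.8 4.9
   vertex 0.1 5.5 0.8
  endloop
 endfacet
 facet normal -0.831 -0.551 -0.077
  outer loop
   vertex 1.8 2.5 3.4
   vertex 3.4 0.0 4.0
   vertex 0.8 3.8 4.9
  endloop
 endfacet
 facet normal 0.408 -0.391 0.825
  outer loop
   vertex 2.4 1.7 5.3
   vertex 3.4 0.0 4.0
   vertex 5.8 4.4 4.9
  endloop
 endfacet
 facet normal -0.800 -0.582 0.145
  outer loop
   vertex 2.4 1.7 5.3
   vertex 0.8 3.8 4.9
   vertex 3.4 0.0 4.0
  endloop
 endfacet
 facet normal 0.011 0.133 0.991
  outer loop
   vertex 1.7 4.0 5.0
   vertex 2.4 1.7 5.3
   vertex 5.8 4.4 4.9
  endloop
 endfacet
 facet normal -0.130 0.089 0.988
  outer loop
   vertex 1.7 4.0 5.0
   vertex 0.8 3.8 4.9
   vertex 2.4 1.7 5.3
  endloop
 endfacet
 facet normal -0.082 0.928 0.363
  outer loop
   vertex 1.7 4.0 5.0
   vertex 5.8 4.4 4.9
   vertex 0.1 5.5 0.8
  endloop
 endfacet
 facet normal -0.241 0.881 0.407
  outer loop
   vertex 1.7 4.0 5.0
   vertex 0.1 5.5 0.8
   vertex 0.8 3.8 4.9
  endloop
 endfacet
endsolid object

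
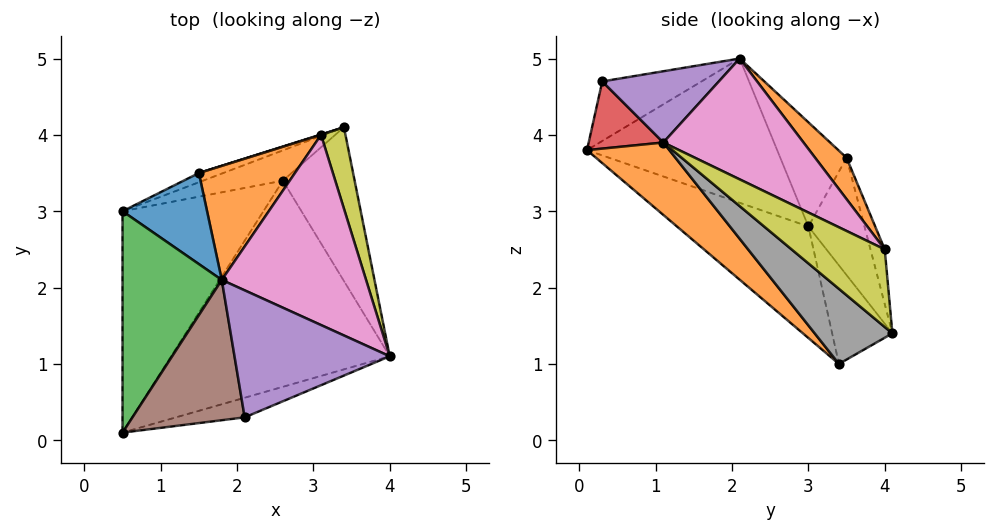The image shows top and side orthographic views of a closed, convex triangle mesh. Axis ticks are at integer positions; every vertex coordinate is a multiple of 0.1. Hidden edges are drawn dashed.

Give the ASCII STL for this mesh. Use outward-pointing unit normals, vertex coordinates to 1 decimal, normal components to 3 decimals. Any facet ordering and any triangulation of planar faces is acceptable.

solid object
 facet normal -0.599 -0.261 -0.757
  outer loop
   vertex 2.6 3.4 1.0
   vertex 0.5 0.1 3.8
   vertex 0.5 3.0 2.8
  endloop
 endfacet
 facet normal 0.222 -0.709 -0.669
  outer loop
   vertex 2.6 3.4 1.0
   vertex 4.0 1.1 3.9
   vertex 0.5 0.1 3.8
  endloop
 endfacet
 facet normal -0.809 0.192 0.556
  outer loop
   vertex 1.8 2.1 5.0
   vertex 0.5 3.0 2.8
   vertex 0.5 0.1 3.8
  endloop
 endfacet
 facet normal 0.271 -0.922 -0.277
  outer loop
   vertex 2.1 0.3 4.7
   vertex 0.5 0.1 3.8
   vertex 4.0 1.1 3.9
  endloop
 endfacet
 facet normal 0.416 -0.082 0.906
  outer loop
   vertex 2.1 0.3 4.7
   vertex 4.0 1.1 3.9
   vertex 1.8 2.1 5.0
  endloop
 endfacet
 facet normal -0.457 -0.220 0.862
  outer loop
   vertex 2.1 0.3 4.7
   vertex 1.8 2.1 5.0
   vertex 0.5 0.1 3.8
  endloop
 endfacet
 facet normal 0.558 0.495 0.666
  outer loop
   vertex 3.1 4.0 2.5
   vertex 1.8 2.1 5.0
   vertex 4.0 1.1 3.9
  endloop
 endfacet
 facet normal 0.664 -0.396 -0.635
  outer loop
   vertex 3.4 4.1 1.4
   vertex 4.0 1.1 3.9
   vertex 2.6 3.4 1.0
  endloop
 endfacet
 facet normal 0.873 0.403 0.275
  outer loop
   vertex 3.4 4.1 1.4
   vertex 3.1 4.0 2.5
   vertex 4.0 1.1 3.9
  endloop
 endfacet
 facet normal -0.486 0.780 -0.394
  outer loop
   vertex 3.4 4.1 1.4
   vertex 2.6 3.4 1.0
   vertex 0.5 3.0 2.8
  endloop
 endfacet
 facet normal -0.716 0.386 0.581
  outer loop
   vertex 1.5 3.5 3.7
   vertex 0.5 3.0 2.8
   vertex 1.8 2.1 5.0
  endloop
 endfacet
 facet normal 0.289 0.684 0.670
  outer loop
   vertex 1.5 3.5 3.7
   vertex 1.8 2.1 5.0
   vertex 3.1 4.0 2.5
  endloop
 endfacet
 facet normal -0.387 0.919 -0.080
  outer loop
   vertex 1.5 3.5 3.7
   vertex 3.4 4.1 1.4
   vertex 0.5 3.0 2.8
  endloop
 endfacet
 facet normal -0.294 0.956 0.007
  outer loop
   vertex 1.5 3.5 3.7
   vertex 3.1 4.0 2.5
   vertex 3.4 4.1 1.4
  endloop
 endfacet
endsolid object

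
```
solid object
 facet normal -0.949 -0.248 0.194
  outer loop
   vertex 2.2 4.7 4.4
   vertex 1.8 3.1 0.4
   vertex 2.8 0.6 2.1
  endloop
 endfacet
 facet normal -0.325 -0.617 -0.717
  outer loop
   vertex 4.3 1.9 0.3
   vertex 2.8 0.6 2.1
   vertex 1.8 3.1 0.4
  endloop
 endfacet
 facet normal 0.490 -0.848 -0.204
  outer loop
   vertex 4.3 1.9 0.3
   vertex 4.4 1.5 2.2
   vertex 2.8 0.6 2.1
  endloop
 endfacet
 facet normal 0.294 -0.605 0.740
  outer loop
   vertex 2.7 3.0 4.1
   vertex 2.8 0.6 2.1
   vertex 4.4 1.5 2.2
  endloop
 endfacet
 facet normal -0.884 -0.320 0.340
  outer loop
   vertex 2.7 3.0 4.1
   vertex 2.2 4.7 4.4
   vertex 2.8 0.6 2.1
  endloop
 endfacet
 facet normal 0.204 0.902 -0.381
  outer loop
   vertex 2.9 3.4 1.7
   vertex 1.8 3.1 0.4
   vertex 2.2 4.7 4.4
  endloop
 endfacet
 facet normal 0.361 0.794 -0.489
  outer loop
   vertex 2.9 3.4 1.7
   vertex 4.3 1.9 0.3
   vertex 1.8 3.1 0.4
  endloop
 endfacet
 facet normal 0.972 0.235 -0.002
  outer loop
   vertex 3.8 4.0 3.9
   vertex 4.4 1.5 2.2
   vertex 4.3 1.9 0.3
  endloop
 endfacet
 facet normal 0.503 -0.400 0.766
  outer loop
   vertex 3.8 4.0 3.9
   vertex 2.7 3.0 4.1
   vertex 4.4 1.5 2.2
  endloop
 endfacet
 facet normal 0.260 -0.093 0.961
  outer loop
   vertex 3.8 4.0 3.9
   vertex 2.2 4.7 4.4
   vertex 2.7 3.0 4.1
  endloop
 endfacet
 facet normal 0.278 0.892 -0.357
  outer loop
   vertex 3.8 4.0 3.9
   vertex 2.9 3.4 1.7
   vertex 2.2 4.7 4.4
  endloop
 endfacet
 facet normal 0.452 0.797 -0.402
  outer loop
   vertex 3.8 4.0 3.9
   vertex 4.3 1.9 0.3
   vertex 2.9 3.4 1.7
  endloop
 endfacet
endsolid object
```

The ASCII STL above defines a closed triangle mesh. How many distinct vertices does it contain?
8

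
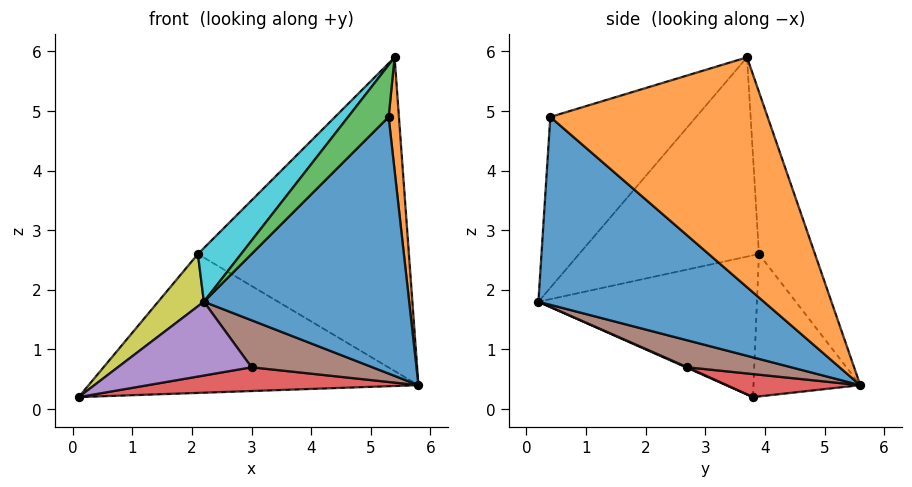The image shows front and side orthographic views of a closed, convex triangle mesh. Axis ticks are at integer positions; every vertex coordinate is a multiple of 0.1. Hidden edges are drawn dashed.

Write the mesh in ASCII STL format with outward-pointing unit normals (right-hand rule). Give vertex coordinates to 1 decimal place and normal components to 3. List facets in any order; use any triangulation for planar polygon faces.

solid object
 facet normal 0.607 -0.553 -0.571
  outer loop
   vertex 5.3 0.4 4.9
   vertex 2.2 0.2 1.8
   vertex 5.8 5.6 0.4
  endloop
 endfacet
 facet normal 0.997 -0.047 0.056
  outer loop
   vertex 5.3 0.4 4.9
   vertex 5.8 5.6 0.4
   vertex 5.4 3.7 5.9
  endloop
 endfacet
 facet normal -0.688 -0.191 0.700
  outer loop
   vertex 5.3 0.4 4.9
   vertex 5.4 3.7 5.9
   vertex 2.2 0.2 1.8
  endloop
 endfacet
 facet normal 0.095 -0.193 -0.977
  outer loop
   vertex 3.0 2.7 0.7
   vertex 0.1 3.8 0.2
   vertex 5.8 5.6 0.4
  endloop
 endfacet
 facet normal 0.005 -0.404 -0.915
  outer loop
   vertex 3.0 2.7 0.7
   vertex 2.2 0.2 1.8
   vertex 0.1 3.8 0.2
  endloop
 endfacet
 facet normal 0.407 -0.474 -0.781
  outer loop
   vertex 3.0 2.7 0.7
   vertex 5.8 5.6 0.4
   vertex 2.2 0.2 1.8
  endloop
 endfacet
 facet normal -0.301 0.930 0.212
  outer loop
   vertex 2.1 3.9 2.6
   vertex 5.8 5.6 0.4
   vertex 0.1 3.8 0.2
  endloop
 endfacet
 facet normal -0.245 0.922 0.301
  outer loop
   vertex 2.1 3.9 2.6
   vertex 5.4 3.7 5.9
   vertex 5.8 5.6 0.4
  endloop
 endfacet
 facet normal -0.755 -0.158 0.636
  outer loop
   vertex 2.1 3.9 2.6
   vertex 0.1 3.8 0.2
   vertex 2.2 0.2 1.8
  endloop
 endfacet
 facet normal -0.702 -0.169 0.692
  outer loop
   vertex 2.1 3.9 2.6
   vertex 2.2 0.2 1.8
   vertex 5.4 3.7 5.9
  endloop
 endfacet
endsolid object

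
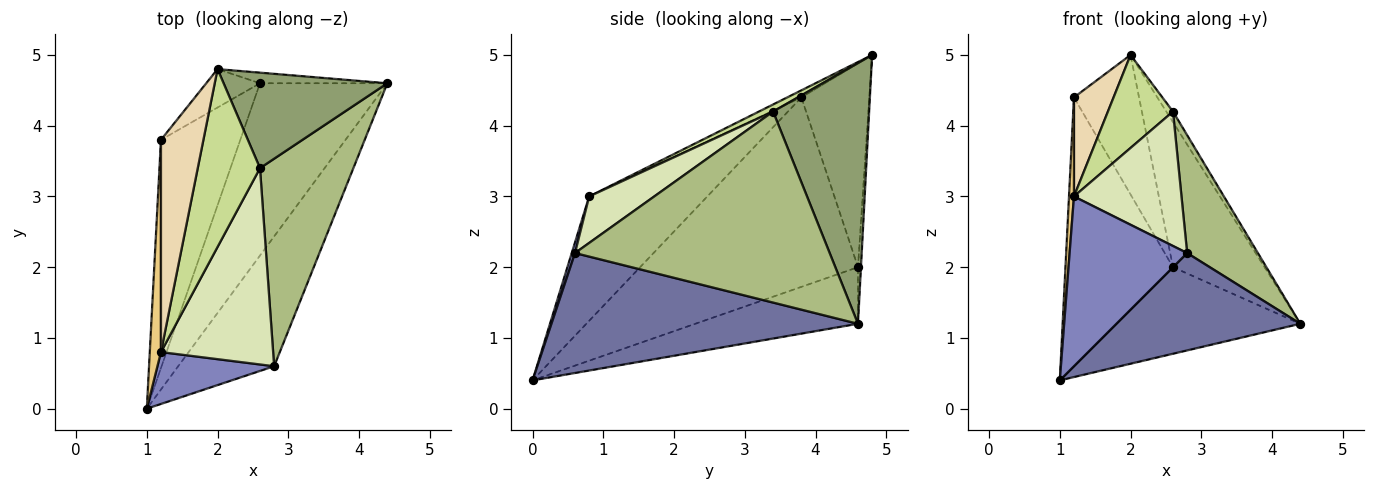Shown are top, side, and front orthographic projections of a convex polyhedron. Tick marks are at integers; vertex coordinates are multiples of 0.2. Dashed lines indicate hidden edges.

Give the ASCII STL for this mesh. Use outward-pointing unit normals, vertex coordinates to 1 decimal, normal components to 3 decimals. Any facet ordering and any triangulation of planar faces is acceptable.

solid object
 facet normal 0.707 -0.424 -0.566
  outer loop
   vertex 2.8 0.6 2.2
   vertex 1.0 0.0 0.4
   vertex 4.4 4.6 1.2
  endloop
 endfacet
 facet normal 0.027 -0.956 0.292
  outer loop
   vertex 1.2 0.8 3.0
   vertex 1.0 0.0 0.4
   vertex 2.8 0.6 2.2
  endloop
 endfacet
 facet normal -0.369 0.417 -0.830
  outer loop
   vertex 2.6 4.6 2.0
   vertex 4.4 4.6 1.2
   vertex 1.0 0.0 0.4
  endloop
 endfacet
 facet normal -0.032 0.997 -0.073
  outer loop
   vertex 2.6 4.6 2.0
   vertex 2.0 4.8 5.0
   vertex 4.4 4.6 1.2
  endloop
 endfacet
 facet normal 0.845 0.059 0.531
  outer loop
   vertex 2.6 3.4 4.2
   vertex 4.4 4.6 1.2
   vertex 2.0 4.8 5.0
  endloop
 endfacet
 facet normal 0.872 -0.242 0.426
  outer loop
   vertex 2.6 3.4 4.2
   vertex 2.8 0.6 2.2
   vertex 4.4 4.6 1.2
  endloop
 endfacet
 facet normal 0.100 -0.461 0.882
  outer loop
   vertex 2.6 3.4 4.2
   vertex 2.0 4.8 5.0
   vertex 1.2 0.8 3.0
  endloop
 endfacet
 facet normal 0.324 -0.535 0.781
  outer loop
   vertex 2.6 3.4 4.2
   vertex 1.2 0.8 3.0
   vertex 2.8 0.6 2.2
  endloop
 endfacet
 facet normal -0.839 0.414 -0.352
  outer loop
   vertex 1.2 3.8 4.4
   vertex 2.6 4.6 2.0
   vertex 1.0 0.0 0.4
  endloop
 endfacet
 facet normal -0.709 0.680 -0.187
  outer loop
   vertex 1.2 3.8 4.4
   vertex 2.0 4.8 5.0
   vertex 2.6 4.6 2.0
  endloop
 endfacet
 facet normal -0.995 -0.042 0.089
  outer loop
   vertex 1.2 3.8 4.4
   vertex 1.0 0.0 0.4
   vertex 1.2 0.8 3.0
  endloop
 endfacet
 facet normal -0.149 -0.418 0.896
  outer loop
   vertex 1.2 3.8 4.4
   vertex 1.2 0.8 3.0
   vertex 2.0 4.8 5.0
  endloop
 endfacet
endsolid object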